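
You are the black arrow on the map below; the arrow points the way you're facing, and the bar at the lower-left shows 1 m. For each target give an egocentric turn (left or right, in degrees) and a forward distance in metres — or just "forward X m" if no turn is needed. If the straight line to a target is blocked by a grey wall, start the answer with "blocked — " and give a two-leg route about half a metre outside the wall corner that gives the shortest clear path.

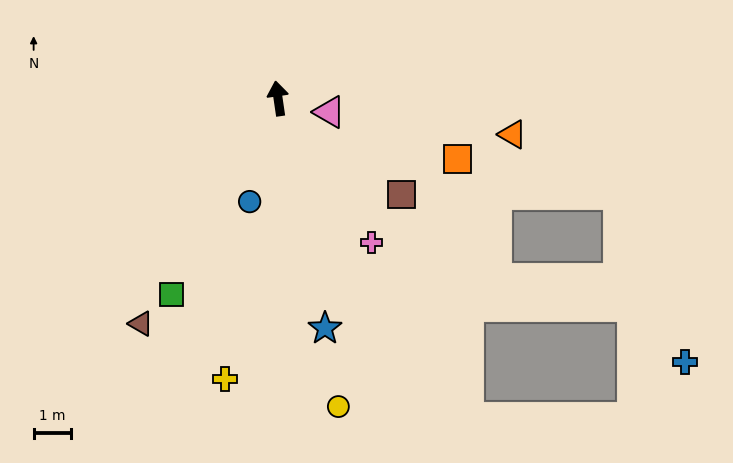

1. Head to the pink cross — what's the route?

turn right 155°, forward 4.5 m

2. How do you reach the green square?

turn left 143°, forward 5.9 m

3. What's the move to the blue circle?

turn left 156°, forward 2.8 m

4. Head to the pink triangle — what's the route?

turn right 113°, forward 1.4 m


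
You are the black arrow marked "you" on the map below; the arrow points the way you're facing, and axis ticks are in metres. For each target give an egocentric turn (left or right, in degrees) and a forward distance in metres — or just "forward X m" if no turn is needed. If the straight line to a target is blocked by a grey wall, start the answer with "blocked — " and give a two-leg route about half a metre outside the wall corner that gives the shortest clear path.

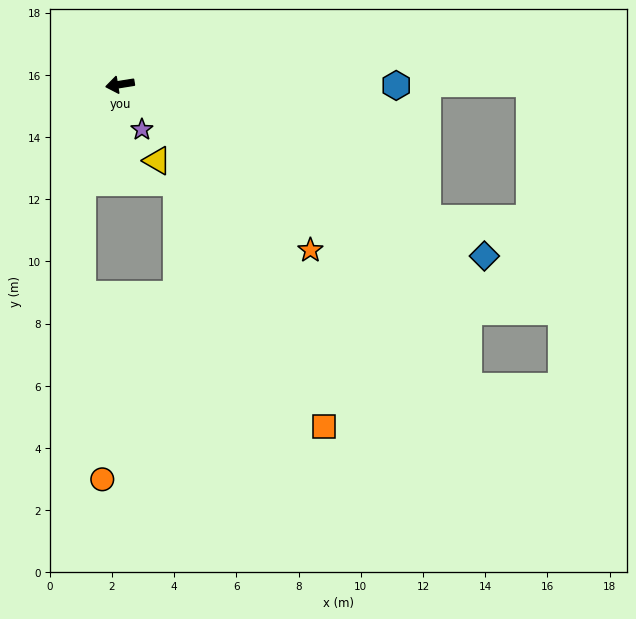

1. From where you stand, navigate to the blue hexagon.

turn left 171°, forward 8.9 m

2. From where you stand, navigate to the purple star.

turn left 107°, forward 1.6 m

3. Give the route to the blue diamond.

turn left 146°, forward 13.0 m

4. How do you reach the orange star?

turn left 130°, forward 8.1 m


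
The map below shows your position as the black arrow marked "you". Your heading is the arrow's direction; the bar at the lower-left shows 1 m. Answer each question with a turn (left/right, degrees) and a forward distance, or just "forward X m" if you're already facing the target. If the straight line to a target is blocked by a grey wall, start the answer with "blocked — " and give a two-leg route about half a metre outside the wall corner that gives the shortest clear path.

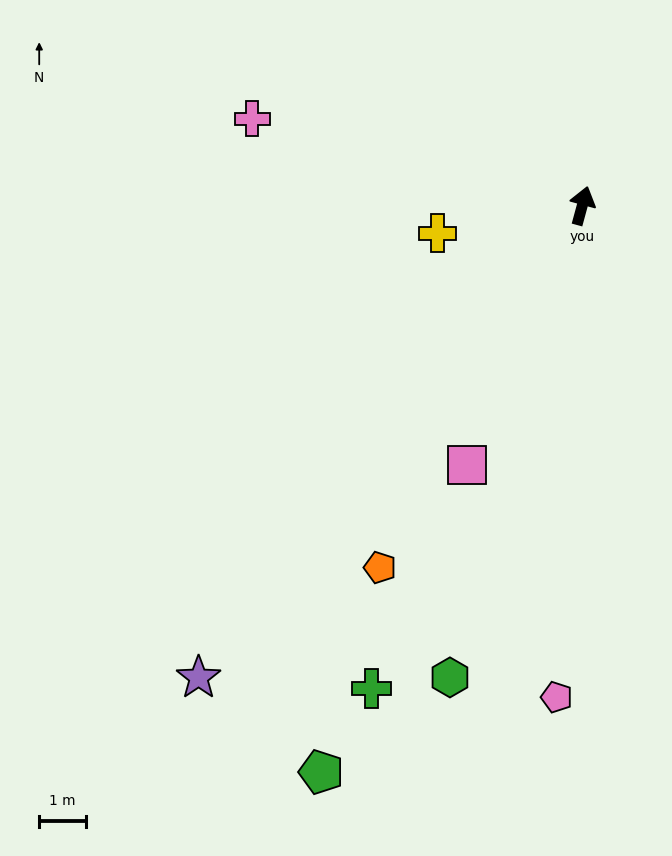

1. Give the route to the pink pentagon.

turn right 168°, forward 10.5 m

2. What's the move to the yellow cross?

turn left 116°, forward 3.1 m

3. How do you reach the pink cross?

turn left 90°, forward 7.3 m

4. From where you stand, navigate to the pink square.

turn left 171°, forward 6.0 m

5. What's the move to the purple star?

turn left 156°, forward 12.9 m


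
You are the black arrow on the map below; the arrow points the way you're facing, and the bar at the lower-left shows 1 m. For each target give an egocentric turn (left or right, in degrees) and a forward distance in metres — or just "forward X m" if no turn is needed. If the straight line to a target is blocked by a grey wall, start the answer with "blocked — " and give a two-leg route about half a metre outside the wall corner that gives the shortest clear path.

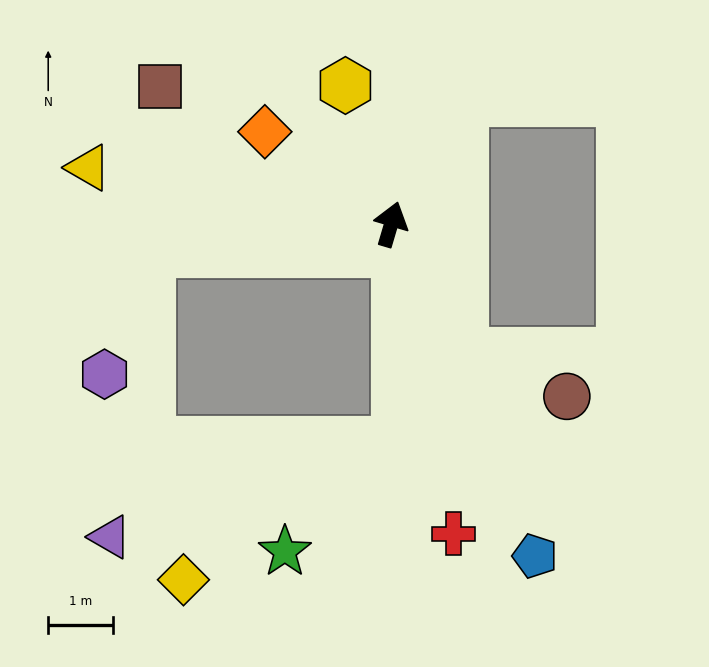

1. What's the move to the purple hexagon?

blocked — turn left 113°, forward 3.8 m, then turn left 64°, forward 2.0 m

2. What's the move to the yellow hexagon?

turn left 35°, forward 2.3 m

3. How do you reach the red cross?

turn right 152°, forward 4.9 m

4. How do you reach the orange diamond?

turn left 70°, forward 2.4 m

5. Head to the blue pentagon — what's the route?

turn right 140°, forward 5.6 m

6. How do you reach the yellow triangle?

turn left 96°, forward 4.8 m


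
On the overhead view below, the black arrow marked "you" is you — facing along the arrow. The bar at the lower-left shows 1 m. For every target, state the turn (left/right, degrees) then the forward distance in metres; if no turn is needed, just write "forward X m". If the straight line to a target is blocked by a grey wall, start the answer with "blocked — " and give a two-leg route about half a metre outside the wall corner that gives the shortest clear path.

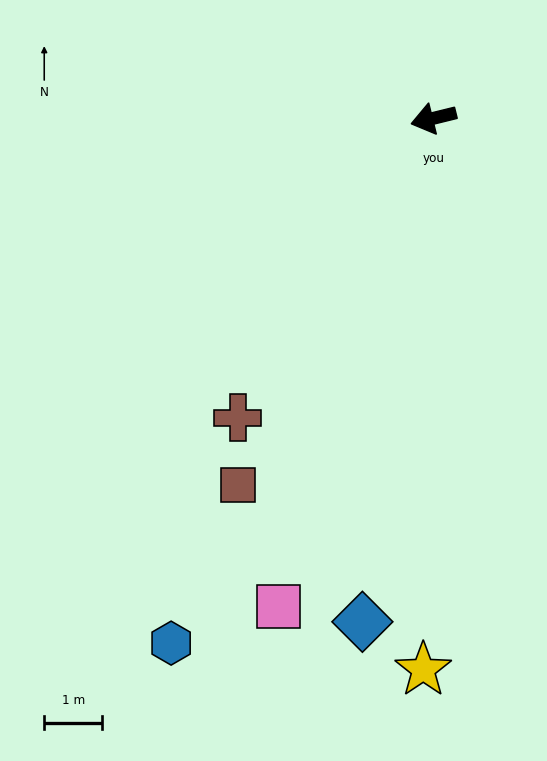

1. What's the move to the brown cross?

turn left 43°, forward 6.2 m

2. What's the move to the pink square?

turn left 59°, forward 8.9 m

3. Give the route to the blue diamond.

turn left 68°, forward 8.8 m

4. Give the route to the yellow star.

turn left 75°, forward 9.5 m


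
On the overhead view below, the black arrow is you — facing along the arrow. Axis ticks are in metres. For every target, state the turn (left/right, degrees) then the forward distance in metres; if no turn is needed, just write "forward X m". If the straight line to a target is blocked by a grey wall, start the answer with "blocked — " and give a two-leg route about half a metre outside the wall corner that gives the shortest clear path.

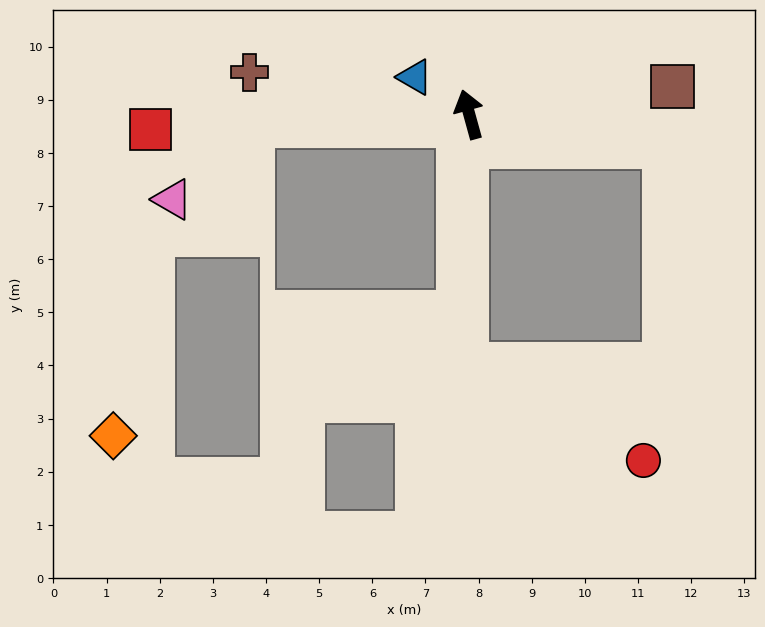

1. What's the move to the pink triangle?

blocked — turn left 78°, forward 4.1 m, then turn left 39°, forward 2.0 m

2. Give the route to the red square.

turn left 77°, forward 6.0 m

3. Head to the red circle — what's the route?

blocked — turn left 164°, forward 4.7 m, then turn left 62°, forward 3.8 m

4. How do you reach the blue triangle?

turn left 40°, forward 1.2 m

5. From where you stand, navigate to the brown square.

turn right 98°, forward 3.9 m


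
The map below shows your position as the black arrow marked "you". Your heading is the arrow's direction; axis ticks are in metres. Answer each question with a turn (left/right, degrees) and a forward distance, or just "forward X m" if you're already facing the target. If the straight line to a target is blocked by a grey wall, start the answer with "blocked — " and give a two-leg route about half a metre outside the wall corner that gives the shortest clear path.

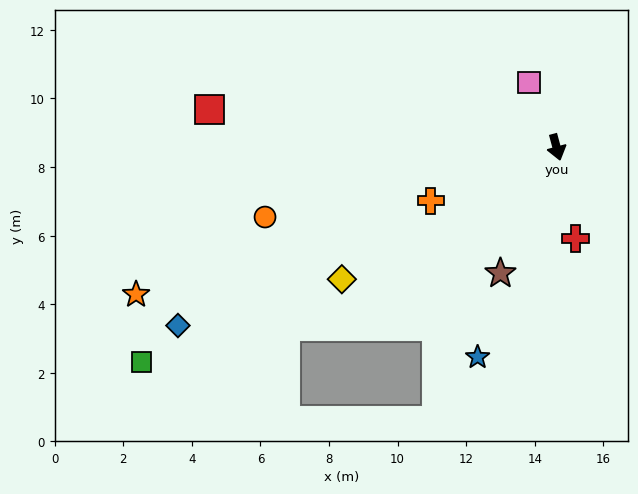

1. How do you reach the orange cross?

turn right 82°, forward 4.0 m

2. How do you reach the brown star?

turn right 39°, forward 4.0 m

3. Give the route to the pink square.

turn right 172°, forward 2.1 m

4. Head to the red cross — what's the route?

turn right 3°, forward 2.7 m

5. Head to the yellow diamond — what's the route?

turn right 73°, forward 7.3 m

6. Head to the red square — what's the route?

turn right 111°, forward 10.2 m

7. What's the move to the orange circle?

turn right 92°, forward 8.7 m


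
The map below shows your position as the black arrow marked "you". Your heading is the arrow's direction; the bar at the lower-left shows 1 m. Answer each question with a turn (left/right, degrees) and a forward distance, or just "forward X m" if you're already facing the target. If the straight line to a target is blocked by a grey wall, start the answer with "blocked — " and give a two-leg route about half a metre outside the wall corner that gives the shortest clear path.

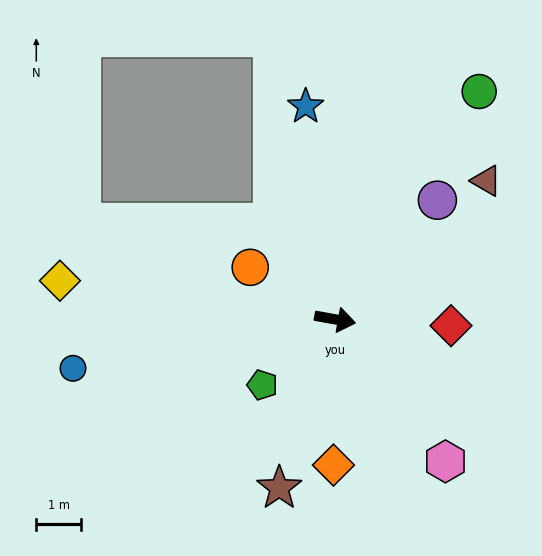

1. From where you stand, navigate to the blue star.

turn left 108°, forward 4.8 m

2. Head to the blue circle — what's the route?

turn right 159°, forward 5.9 m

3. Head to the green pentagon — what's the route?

turn right 128°, forward 2.2 m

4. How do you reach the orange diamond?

turn right 80°, forward 3.2 m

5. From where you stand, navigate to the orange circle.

turn left 159°, forward 2.2 m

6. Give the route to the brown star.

turn right 98°, forward 3.9 m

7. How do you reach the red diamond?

turn left 7°, forward 2.6 m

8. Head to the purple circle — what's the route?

turn left 60°, forward 3.5 m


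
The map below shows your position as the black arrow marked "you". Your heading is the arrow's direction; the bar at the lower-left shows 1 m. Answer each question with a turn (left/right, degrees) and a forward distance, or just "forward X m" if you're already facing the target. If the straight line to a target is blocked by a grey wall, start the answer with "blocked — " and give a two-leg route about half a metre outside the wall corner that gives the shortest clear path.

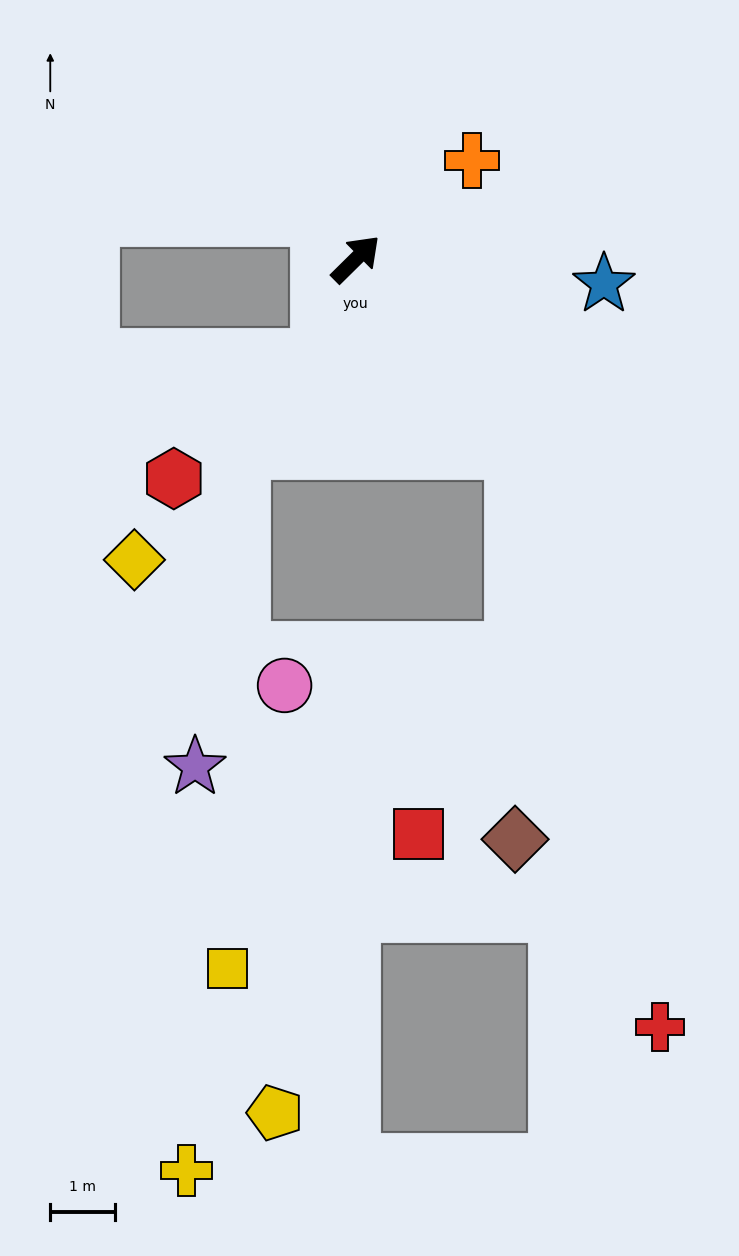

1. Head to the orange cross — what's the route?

turn right 4°, forward 2.3 m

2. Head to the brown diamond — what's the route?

blocked — turn right 96°, forward 3.8 m, then turn right 38°, forward 6.0 m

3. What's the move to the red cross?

blocked — turn right 96°, forward 3.8 m, then turn right 24°, forward 9.1 m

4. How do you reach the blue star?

turn right 50°, forward 3.8 m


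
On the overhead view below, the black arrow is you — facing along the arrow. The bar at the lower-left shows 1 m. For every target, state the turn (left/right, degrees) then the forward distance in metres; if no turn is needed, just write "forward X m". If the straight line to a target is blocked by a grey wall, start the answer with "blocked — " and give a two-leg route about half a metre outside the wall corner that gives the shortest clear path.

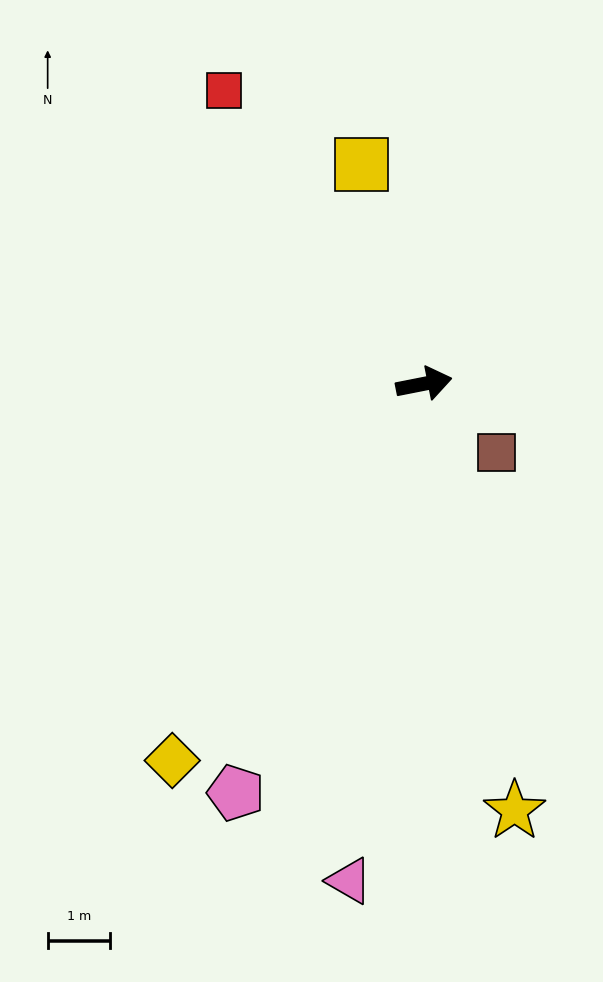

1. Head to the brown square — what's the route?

turn right 55°, forward 1.6 m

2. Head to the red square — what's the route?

turn left 113°, forward 5.7 m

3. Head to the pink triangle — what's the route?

turn right 110°, forward 8.0 m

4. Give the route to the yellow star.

turn right 89°, forward 7.0 m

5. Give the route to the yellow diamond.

turn right 135°, forward 7.2 m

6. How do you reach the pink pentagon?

turn right 126°, forward 7.2 m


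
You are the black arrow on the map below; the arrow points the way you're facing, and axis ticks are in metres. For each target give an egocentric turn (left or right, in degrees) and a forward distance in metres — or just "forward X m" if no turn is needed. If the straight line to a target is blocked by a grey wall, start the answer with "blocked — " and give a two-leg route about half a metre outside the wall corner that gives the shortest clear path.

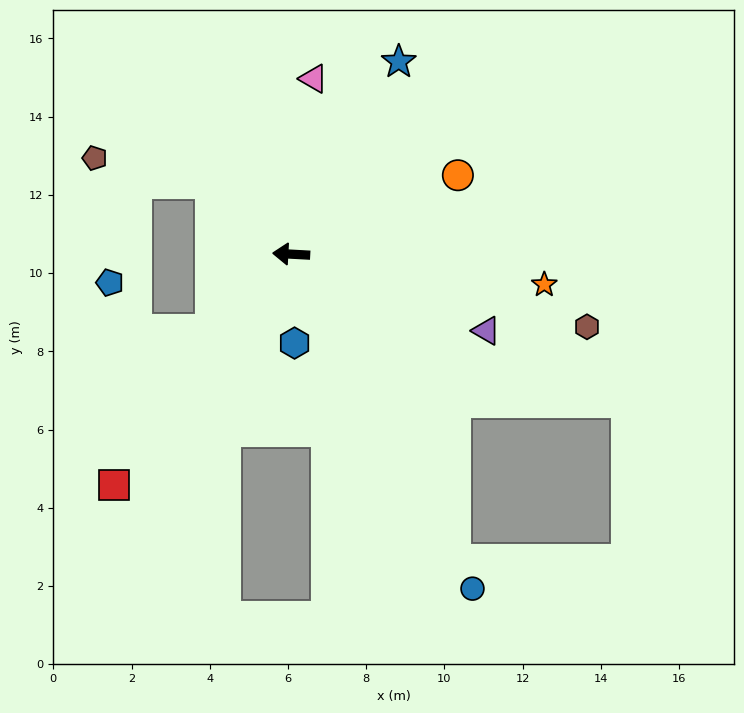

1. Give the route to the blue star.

turn right 116°, forward 5.6 m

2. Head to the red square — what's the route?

turn left 56°, forward 7.4 m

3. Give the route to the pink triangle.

turn right 94°, forward 4.5 m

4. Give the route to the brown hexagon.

turn left 169°, forward 7.8 m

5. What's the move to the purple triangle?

turn left 162°, forward 5.4 m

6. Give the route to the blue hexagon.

turn left 95°, forward 2.3 m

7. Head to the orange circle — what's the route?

turn right 152°, forward 4.7 m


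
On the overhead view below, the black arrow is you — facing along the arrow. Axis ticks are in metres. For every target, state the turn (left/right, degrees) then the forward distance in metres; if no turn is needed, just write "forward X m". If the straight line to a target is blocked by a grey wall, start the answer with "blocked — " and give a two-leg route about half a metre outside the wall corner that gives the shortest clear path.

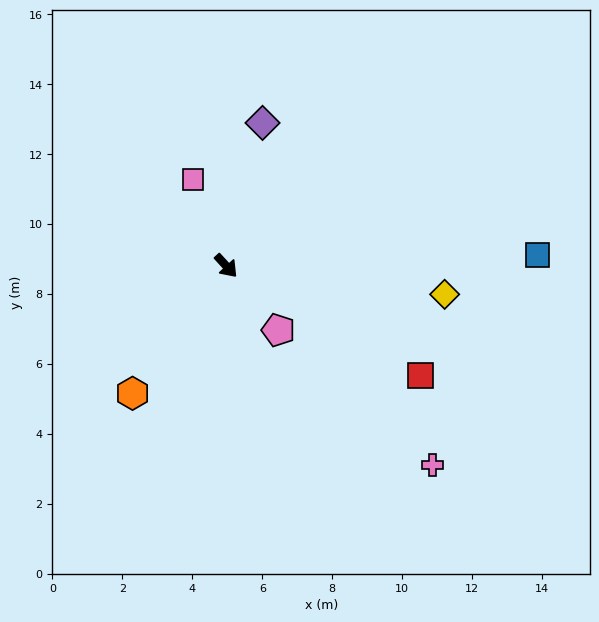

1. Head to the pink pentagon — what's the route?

turn right 3°, forward 2.4 m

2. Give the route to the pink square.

turn left 158°, forward 2.6 m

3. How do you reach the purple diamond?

turn left 123°, forward 4.2 m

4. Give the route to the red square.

turn left 18°, forward 6.4 m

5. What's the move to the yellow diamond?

turn left 40°, forward 6.3 m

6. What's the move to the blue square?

turn left 49°, forward 8.9 m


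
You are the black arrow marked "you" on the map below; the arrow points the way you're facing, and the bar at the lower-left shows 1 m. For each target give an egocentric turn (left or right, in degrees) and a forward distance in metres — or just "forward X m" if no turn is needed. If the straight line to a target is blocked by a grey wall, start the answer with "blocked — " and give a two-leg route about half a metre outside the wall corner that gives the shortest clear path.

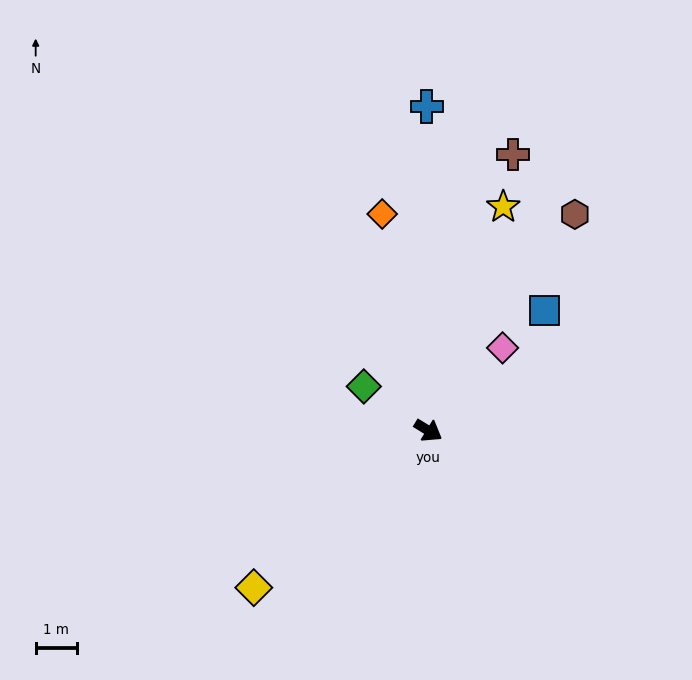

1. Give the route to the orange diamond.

turn left 134°, forward 5.3 m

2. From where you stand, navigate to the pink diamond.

turn left 80°, forward 2.7 m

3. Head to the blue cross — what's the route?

turn left 122°, forward 7.8 m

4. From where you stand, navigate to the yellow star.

turn left 103°, forward 5.7 m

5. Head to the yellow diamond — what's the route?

turn right 106°, forward 5.7 m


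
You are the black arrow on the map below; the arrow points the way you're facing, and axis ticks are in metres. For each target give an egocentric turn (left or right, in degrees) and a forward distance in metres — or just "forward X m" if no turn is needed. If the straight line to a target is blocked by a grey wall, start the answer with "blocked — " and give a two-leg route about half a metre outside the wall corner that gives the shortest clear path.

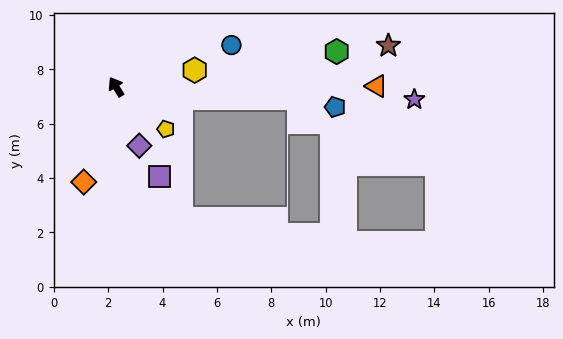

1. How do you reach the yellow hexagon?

turn right 110°, forward 3.0 m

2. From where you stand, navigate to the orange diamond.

turn left 130°, forward 3.7 m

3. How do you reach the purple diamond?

turn left 170°, forward 2.3 m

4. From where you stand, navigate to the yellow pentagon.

turn right 162°, forward 2.4 m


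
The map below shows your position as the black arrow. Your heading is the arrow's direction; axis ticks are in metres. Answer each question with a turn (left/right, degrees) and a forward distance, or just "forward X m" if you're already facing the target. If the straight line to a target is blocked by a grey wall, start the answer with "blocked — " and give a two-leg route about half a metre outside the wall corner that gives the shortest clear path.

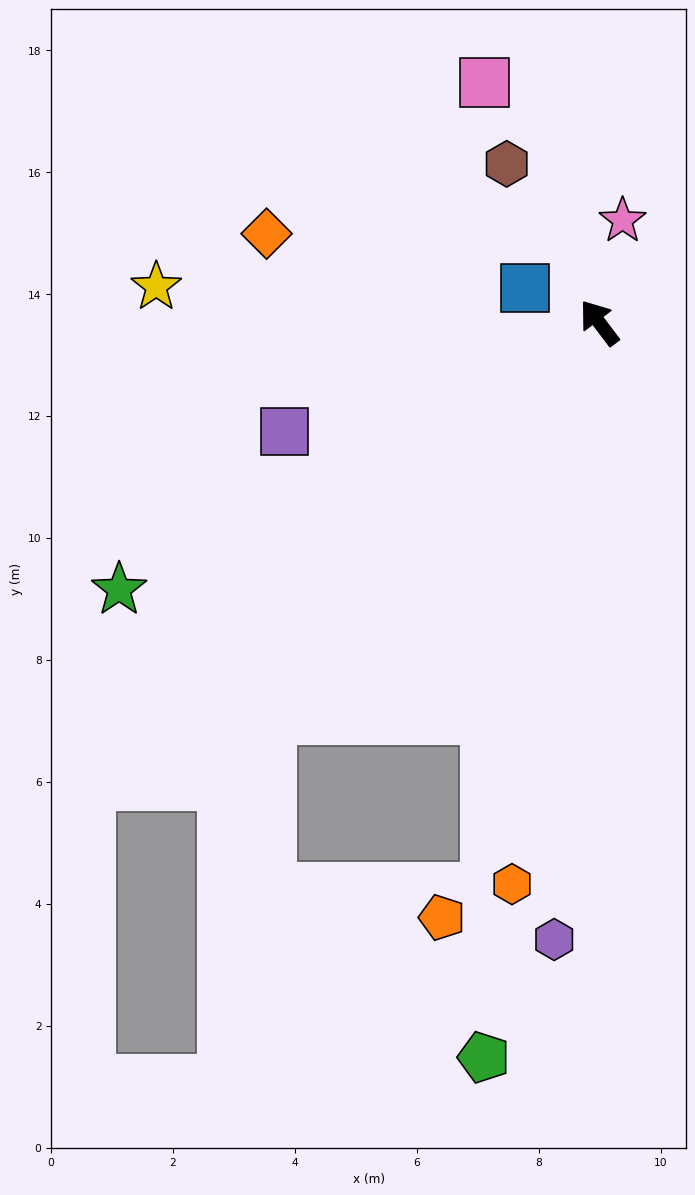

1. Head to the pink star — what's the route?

turn right 50°, forward 1.7 m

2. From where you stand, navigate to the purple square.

turn left 72°, forward 5.5 m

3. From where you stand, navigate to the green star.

turn left 82°, forward 9.0 m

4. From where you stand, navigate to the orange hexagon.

turn left 134°, forward 9.3 m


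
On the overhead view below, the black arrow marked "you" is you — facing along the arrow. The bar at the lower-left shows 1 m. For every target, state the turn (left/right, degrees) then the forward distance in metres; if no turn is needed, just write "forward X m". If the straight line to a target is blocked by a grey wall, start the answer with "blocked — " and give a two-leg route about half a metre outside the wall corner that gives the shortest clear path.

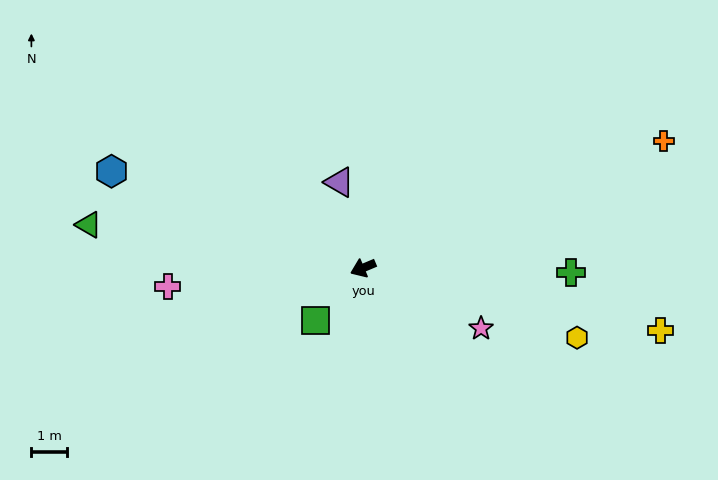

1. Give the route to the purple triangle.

turn right 97°, forward 2.5 m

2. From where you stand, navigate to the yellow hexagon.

turn left 139°, forward 6.4 m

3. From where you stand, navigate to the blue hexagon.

turn right 44°, forward 7.7 m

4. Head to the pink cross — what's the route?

turn right 17°, forward 5.6 m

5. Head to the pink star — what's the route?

turn left 130°, forward 3.8 m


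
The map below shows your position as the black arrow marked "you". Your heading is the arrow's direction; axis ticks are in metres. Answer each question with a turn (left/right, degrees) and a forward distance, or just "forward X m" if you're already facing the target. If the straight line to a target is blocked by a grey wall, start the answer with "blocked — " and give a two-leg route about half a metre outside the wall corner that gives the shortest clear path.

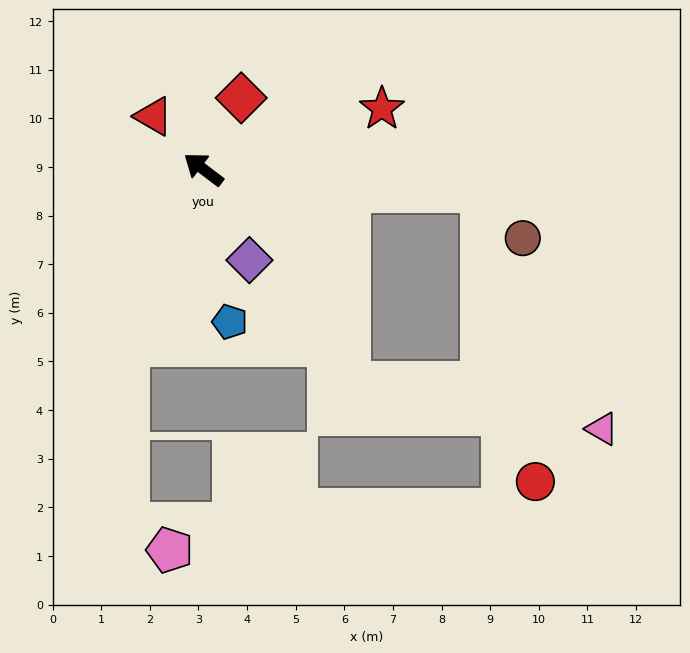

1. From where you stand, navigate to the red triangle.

turn right 10°, forward 1.5 m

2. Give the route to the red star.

turn right 124°, forward 3.9 m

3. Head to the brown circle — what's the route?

blocked — turn right 148°, forward 5.7 m, then turn right 43°, forward 1.3 m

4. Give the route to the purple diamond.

turn left 154°, forward 2.1 m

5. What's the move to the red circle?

blocked — turn right 148°, forward 5.7 m, then turn right 74°, forward 6.1 m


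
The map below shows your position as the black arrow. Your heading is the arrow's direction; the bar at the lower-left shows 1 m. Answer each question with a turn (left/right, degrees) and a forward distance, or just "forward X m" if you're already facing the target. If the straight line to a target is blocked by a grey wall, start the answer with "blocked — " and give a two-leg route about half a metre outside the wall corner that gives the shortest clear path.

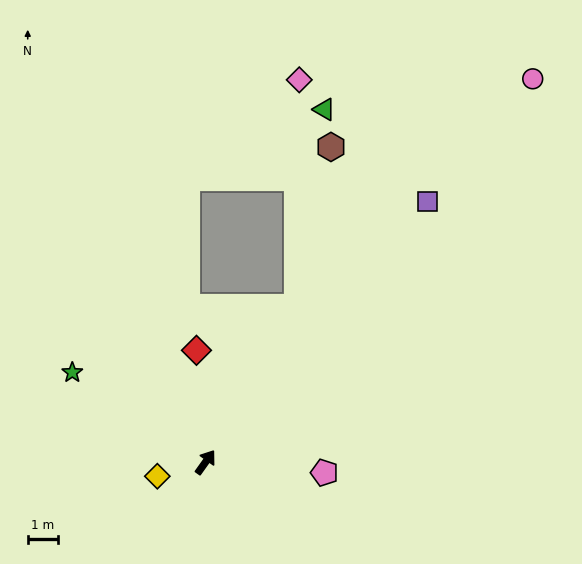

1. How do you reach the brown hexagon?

blocked — turn left 5°, forward 6.0 m, then turn left 18°, forward 5.4 m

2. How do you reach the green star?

turn left 92°, forward 5.3 m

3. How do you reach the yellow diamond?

turn left 142°, forward 1.7 m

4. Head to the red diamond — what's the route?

turn left 40°, forward 3.7 m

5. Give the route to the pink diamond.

blocked — turn left 5°, forward 6.0 m, then turn left 30°, forward 7.5 m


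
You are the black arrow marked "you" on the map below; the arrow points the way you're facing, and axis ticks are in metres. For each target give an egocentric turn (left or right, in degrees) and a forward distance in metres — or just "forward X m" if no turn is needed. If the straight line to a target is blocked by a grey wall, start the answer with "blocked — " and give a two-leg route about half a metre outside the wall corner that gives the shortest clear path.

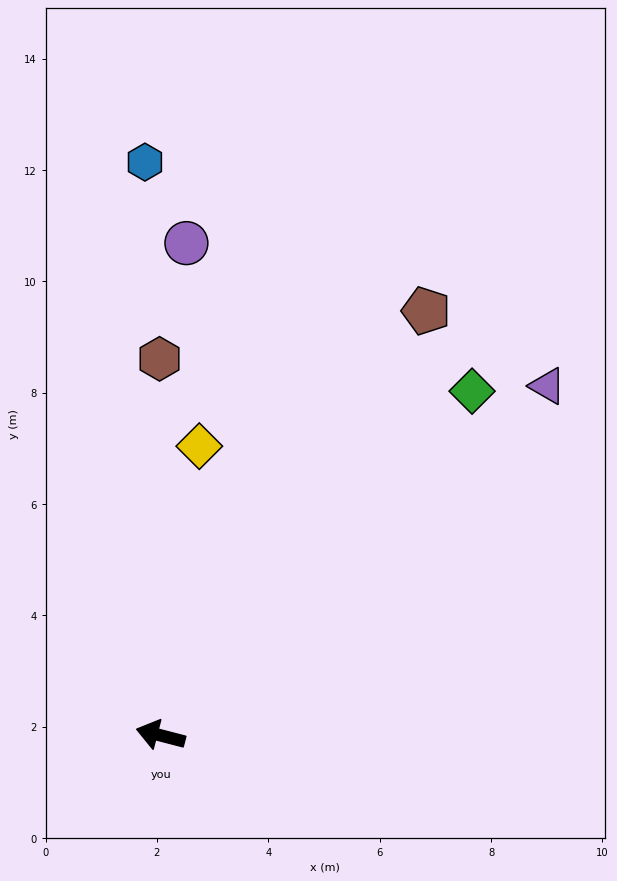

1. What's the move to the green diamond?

turn right 118°, forward 8.3 m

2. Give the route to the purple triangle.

turn right 123°, forward 9.4 m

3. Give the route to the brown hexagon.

turn right 75°, forward 6.8 m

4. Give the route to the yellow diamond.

turn right 83°, forward 5.2 m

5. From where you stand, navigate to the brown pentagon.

turn right 107°, forward 9.0 m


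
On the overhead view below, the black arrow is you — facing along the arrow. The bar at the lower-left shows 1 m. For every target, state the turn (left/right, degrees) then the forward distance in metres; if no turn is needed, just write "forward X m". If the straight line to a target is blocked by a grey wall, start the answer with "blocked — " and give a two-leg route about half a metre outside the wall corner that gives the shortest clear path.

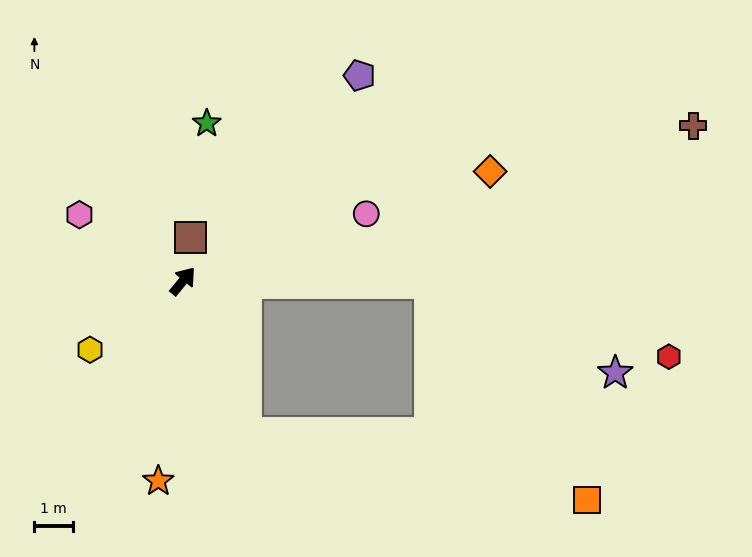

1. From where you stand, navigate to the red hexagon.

blocked — turn right 51°, forward 6.4 m, then turn right 17°, forward 6.4 m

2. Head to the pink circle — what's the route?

turn right 30°, forward 5.0 m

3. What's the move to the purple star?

blocked — turn right 51°, forward 6.4 m, then turn right 26°, forward 5.3 m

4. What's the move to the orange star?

turn right 148°, forward 5.2 m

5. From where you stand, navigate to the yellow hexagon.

turn left 166°, forward 3.0 m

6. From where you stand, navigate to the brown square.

turn left 29°, forward 1.1 m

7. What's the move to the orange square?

blocked — turn right 118°, forward 4.2 m, then turn left 56°, forward 9.0 m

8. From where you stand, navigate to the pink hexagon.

turn left 97°, forward 3.2 m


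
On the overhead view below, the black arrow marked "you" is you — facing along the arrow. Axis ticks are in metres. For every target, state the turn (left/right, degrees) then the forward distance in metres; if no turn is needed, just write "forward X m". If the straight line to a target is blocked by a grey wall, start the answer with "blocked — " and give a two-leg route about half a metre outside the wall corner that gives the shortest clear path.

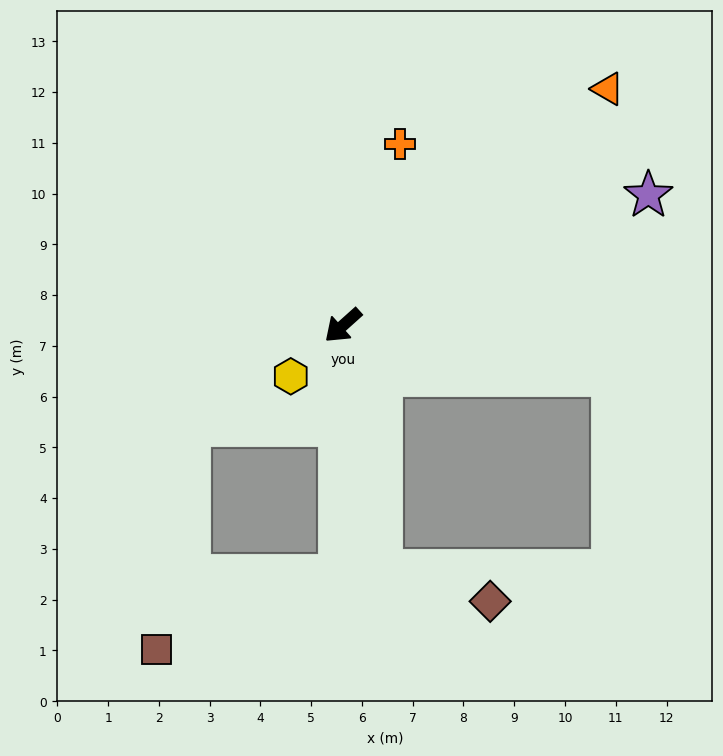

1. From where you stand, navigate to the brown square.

blocked — turn left 47°, forward 4.9 m, then turn right 67°, forward 3.9 m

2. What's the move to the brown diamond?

blocked — turn left 57°, forward 4.9 m, then turn left 65°, forward 2.2 m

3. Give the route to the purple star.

turn left 161°, forward 6.5 m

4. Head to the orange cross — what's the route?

turn right 149°, forward 3.8 m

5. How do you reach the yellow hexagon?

turn left 2°, forward 1.4 m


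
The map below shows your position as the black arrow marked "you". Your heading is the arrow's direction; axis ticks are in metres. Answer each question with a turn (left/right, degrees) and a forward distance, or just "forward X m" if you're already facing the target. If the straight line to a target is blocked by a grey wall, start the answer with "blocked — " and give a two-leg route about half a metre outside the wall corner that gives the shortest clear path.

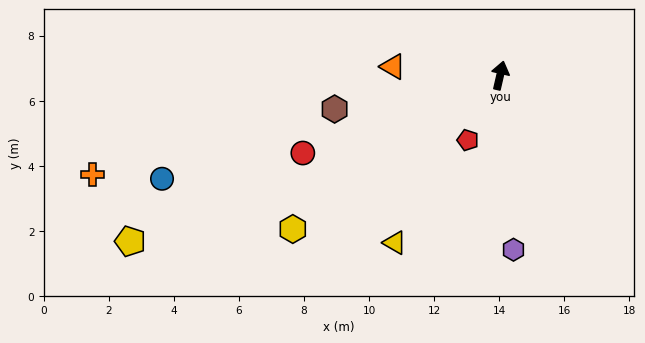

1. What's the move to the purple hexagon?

turn right 163°, forward 5.4 m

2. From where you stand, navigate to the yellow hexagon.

turn left 140°, forward 7.9 m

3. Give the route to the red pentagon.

turn left 166°, forward 2.2 m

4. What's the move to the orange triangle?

turn left 98°, forward 3.3 m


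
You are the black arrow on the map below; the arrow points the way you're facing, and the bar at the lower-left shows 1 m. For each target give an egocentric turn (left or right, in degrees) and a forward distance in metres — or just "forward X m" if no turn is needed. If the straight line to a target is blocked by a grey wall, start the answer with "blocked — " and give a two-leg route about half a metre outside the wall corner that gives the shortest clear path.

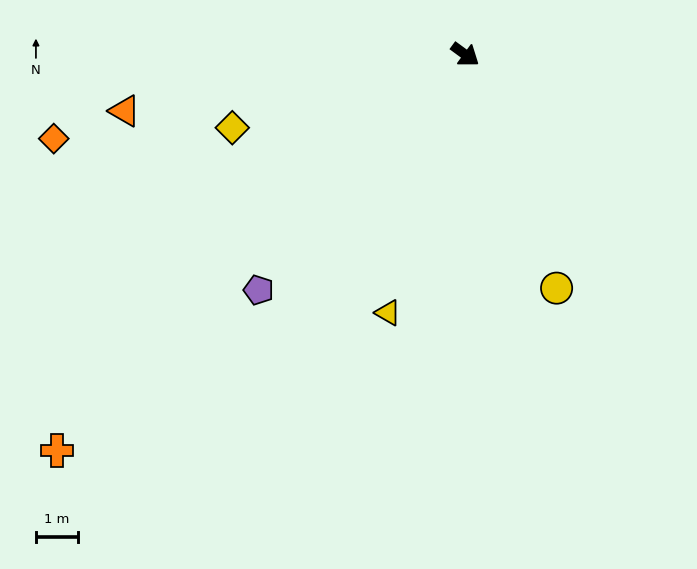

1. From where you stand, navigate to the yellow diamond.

turn right 126°, forward 5.8 m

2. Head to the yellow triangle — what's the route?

turn right 70°, forward 6.4 m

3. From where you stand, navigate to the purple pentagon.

turn right 95°, forward 7.4 m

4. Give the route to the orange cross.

turn right 100°, forward 13.4 m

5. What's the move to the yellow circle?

turn right 32°, forward 5.9 m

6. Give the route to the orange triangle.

turn right 134°, forward 8.1 m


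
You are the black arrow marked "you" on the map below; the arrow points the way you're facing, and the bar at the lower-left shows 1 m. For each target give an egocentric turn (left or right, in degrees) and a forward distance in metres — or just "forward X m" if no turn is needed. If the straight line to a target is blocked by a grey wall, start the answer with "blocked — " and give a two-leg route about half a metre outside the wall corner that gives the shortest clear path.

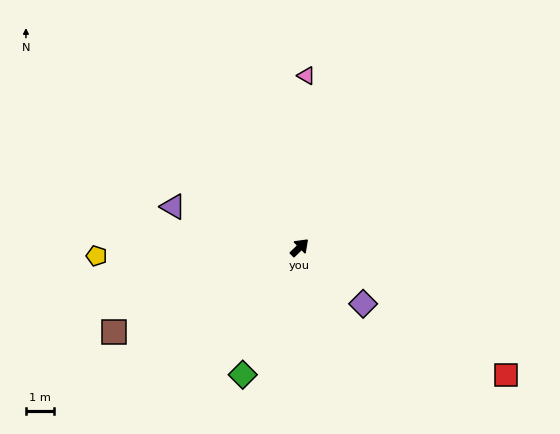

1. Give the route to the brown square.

turn left 160°, forward 7.3 m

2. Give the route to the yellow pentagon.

turn left 138°, forward 7.2 m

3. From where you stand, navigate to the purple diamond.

turn right 86°, forward 3.0 m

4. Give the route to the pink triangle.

turn left 44°, forward 6.1 m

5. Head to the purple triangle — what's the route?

turn left 118°, forward 4.7 m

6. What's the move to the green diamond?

turn right 158°, forward 5.0 m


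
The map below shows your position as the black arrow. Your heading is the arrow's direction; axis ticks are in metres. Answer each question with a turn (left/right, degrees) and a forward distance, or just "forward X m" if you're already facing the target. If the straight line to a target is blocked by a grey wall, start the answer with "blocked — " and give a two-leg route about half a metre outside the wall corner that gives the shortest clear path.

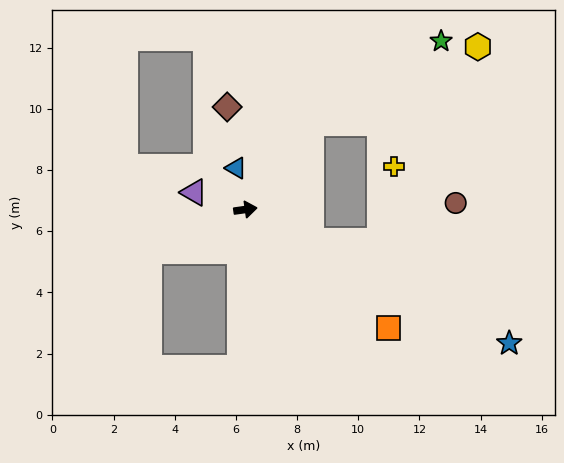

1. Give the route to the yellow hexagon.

blocked — turn left 45°, forward 3.6 m, then turn right 28°, forward 6.0 m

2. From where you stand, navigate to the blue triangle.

turn left 95°, forward 1.4 m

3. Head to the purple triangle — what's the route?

turn left 154°, forward 1.8 m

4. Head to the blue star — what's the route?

turn right 35°, forward 9.7 m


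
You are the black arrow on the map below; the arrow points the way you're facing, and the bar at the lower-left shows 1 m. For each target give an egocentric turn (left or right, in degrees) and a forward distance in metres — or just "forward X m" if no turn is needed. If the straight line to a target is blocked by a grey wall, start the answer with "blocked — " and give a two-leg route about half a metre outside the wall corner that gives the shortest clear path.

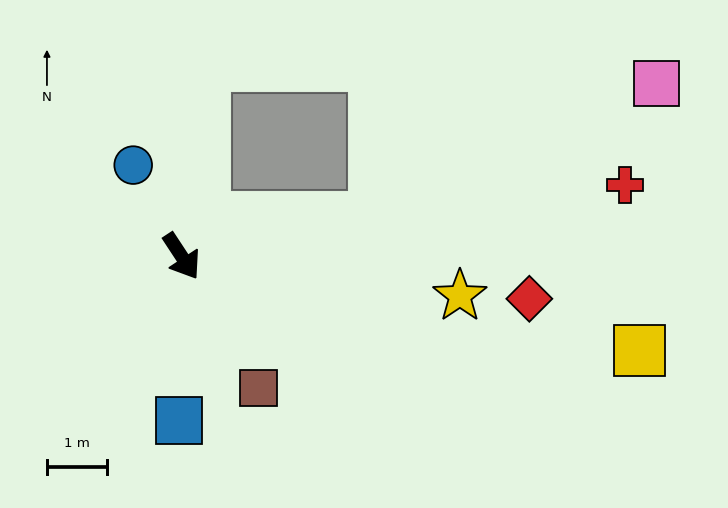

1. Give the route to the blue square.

turn right 34°, forward 2.7 m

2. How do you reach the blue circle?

turn left 175°, forward 1.7 m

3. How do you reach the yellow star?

turn left 49°, forward 4.6 m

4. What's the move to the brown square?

turn right 3°, forward 2.5 m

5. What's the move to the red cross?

turn left 66°, forward 7.4 m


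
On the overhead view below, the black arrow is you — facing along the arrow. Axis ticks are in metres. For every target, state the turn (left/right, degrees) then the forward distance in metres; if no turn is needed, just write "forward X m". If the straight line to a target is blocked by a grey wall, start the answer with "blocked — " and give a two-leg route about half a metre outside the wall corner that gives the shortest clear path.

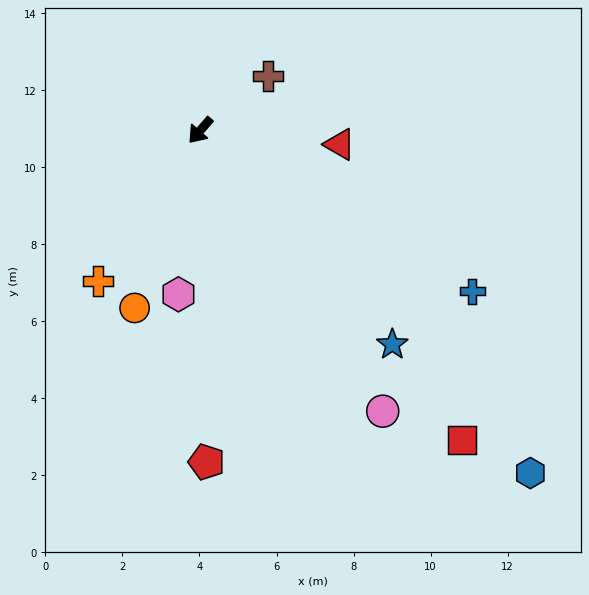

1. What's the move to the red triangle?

turn left 125°, forward 3.6 m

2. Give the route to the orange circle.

turn left 21°, forward 4.9 m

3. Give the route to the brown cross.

turn left 170°, forward 2.2 m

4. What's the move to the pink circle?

turn left 74°, forward 8.7 m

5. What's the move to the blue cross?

turn left 100°, forward 8.2 m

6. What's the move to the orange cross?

turn left 7°, forward 4.7 m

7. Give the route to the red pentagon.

turn left 42°, forward 8.6 m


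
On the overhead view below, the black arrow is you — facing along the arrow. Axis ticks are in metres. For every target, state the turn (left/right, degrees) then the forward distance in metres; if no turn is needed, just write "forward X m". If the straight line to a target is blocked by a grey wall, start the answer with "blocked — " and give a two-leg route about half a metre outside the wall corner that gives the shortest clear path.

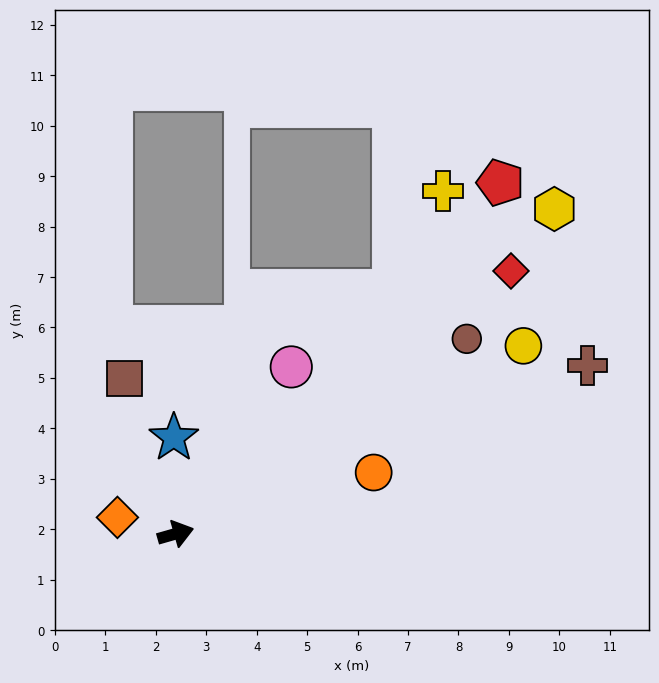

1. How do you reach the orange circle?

forward 4.1 m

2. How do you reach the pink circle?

turn left 39°, forward 4.0 m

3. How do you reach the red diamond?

turn left 22°, forward 8.4 m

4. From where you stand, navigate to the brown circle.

turn left 18°, forward 6.9 m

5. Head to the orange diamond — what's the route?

turn left 148°, forward 1.2 m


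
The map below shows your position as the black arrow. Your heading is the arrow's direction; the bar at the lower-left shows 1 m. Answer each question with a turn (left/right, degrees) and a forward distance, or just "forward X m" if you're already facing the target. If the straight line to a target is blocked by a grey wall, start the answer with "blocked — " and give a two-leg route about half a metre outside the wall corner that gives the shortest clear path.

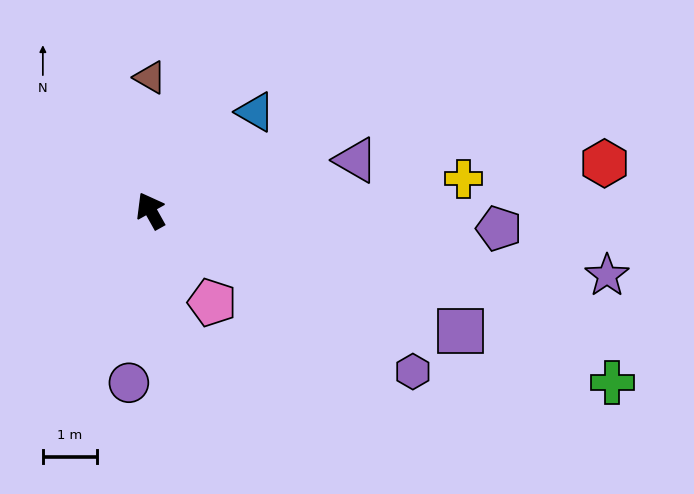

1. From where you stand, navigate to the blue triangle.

turn right 76°, forward 2.7 m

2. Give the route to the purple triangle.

turn right 105°, forward 3.9 m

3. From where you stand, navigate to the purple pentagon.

turn right 122°, forward 6.4 m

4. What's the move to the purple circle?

turn left 144°, forward 3.2 m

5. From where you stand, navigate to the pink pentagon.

turn right 175°, forward 2.0 m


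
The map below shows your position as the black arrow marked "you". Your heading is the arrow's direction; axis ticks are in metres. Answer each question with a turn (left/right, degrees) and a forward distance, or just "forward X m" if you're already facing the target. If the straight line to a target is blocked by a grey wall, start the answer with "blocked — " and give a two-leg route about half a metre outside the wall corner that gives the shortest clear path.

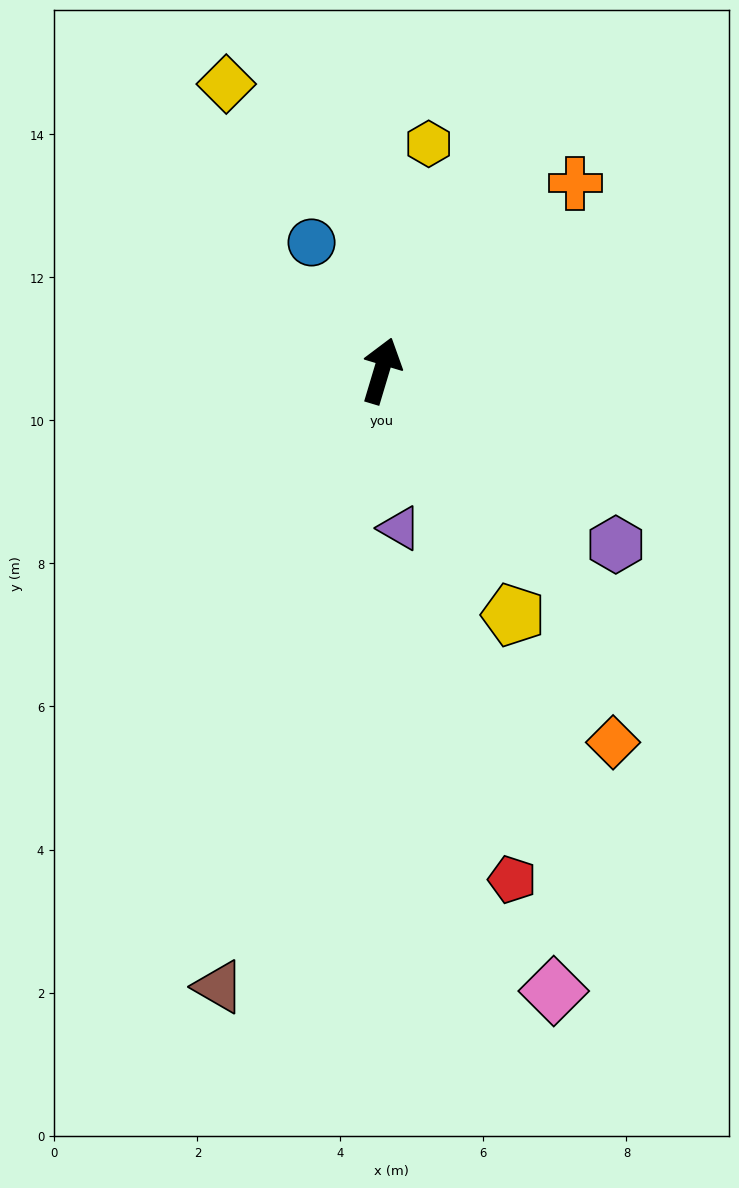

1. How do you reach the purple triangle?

turn right 157°, forward 2.2 m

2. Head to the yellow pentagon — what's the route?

turn right 135°, forward 3.9 m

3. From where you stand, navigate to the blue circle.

turn left 45°, forward 2.0 m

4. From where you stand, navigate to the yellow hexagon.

turn left 5°, forward 3.2 m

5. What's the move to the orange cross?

turn right 29°, forward 3.8 m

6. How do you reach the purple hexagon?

turn right 110°, forward 4.1 m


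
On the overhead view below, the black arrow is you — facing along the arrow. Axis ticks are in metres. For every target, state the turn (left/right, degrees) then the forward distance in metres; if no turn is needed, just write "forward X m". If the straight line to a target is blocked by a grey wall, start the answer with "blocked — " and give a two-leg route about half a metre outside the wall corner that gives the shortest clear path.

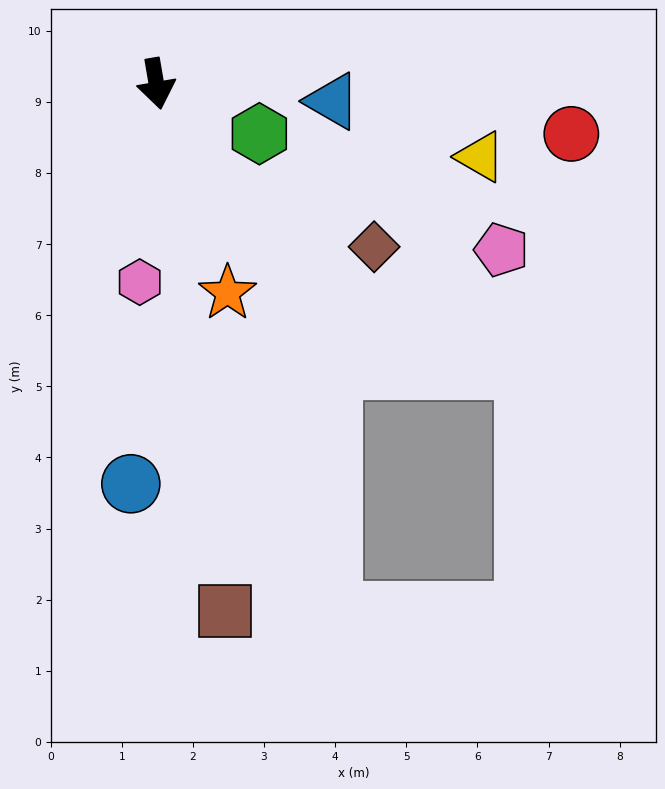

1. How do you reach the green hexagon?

turn left 54°, forward 1.6 m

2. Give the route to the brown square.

turn right 2°, forward 7.5 m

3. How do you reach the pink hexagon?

turn right 15°, forward 2.8 m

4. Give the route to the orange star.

turn left 9°, forward 3.1 m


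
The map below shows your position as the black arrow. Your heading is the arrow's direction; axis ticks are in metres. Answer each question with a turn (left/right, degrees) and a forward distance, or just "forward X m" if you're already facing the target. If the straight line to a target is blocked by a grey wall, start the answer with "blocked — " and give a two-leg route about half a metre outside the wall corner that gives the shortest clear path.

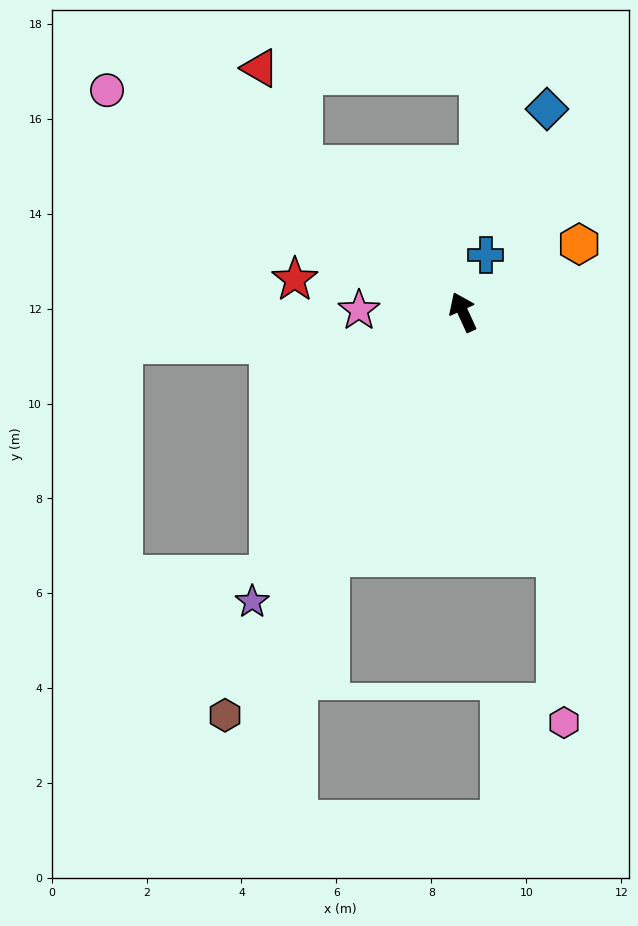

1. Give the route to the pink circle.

turn left 33°, forward 8.8 m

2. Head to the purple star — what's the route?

turn left 119°, forward 7.5 m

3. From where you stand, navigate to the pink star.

turn left 64°, forward 2.2 m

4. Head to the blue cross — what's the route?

turn right 46°, forward 1.3 m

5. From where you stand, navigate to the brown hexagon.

turn left 125°, forward 9.9 m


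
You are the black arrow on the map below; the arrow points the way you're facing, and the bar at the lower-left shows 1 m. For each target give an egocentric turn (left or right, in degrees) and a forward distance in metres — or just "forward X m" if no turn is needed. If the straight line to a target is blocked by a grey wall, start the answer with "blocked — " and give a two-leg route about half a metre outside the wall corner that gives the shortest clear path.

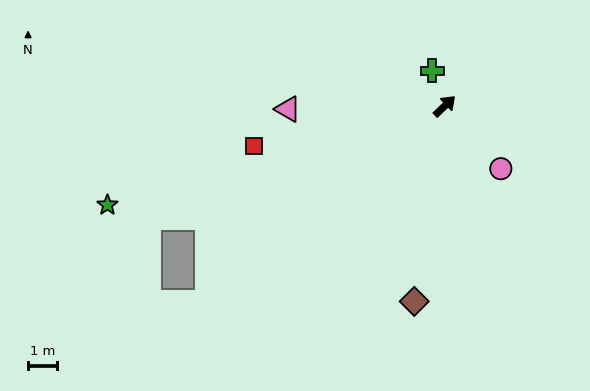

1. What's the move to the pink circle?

turn right 92°, forward 2.9 m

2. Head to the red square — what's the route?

turn left 148°, forward 6.7 m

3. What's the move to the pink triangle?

turn left 137°, forward 5.4 m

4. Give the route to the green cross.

turn left 66°, forward 1.3 m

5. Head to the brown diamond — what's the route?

turn right 143°, forward 6.8 m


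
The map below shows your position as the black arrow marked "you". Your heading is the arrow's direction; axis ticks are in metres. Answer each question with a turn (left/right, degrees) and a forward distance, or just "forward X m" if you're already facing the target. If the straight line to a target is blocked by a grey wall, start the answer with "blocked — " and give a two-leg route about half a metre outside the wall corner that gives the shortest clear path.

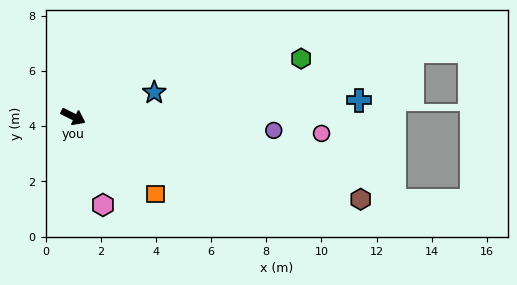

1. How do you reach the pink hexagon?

turn right 45°, forward 3.4 m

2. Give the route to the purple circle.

turn left 23°, forward 7.3 m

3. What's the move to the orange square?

turn right 17°, forward 4.1 m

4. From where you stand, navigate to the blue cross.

turn left 30°, forward 10.4 m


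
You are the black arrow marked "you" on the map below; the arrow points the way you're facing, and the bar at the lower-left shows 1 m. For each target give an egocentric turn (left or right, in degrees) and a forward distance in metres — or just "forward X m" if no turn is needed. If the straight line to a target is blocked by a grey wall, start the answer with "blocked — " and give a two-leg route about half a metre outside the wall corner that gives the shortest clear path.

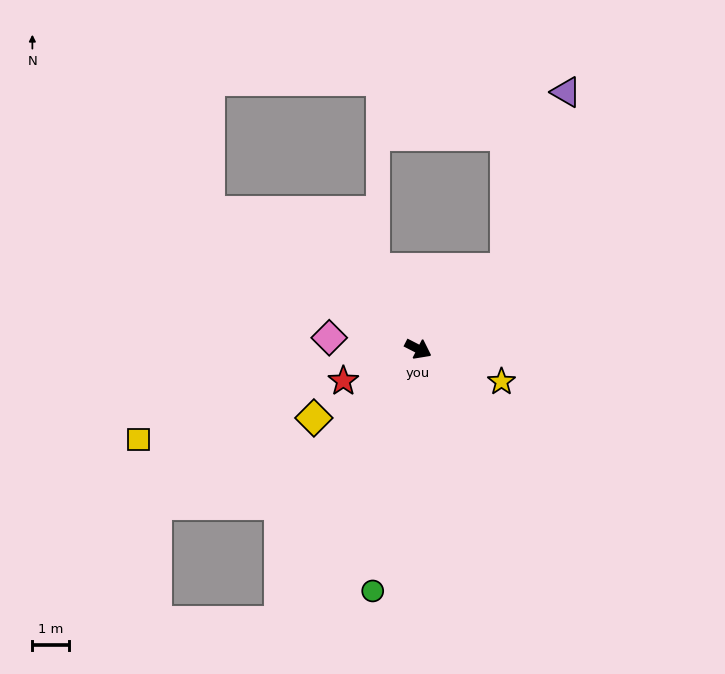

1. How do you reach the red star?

turn right 130°, forward 2.2 m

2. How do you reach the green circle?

turn right 73°, forward 6.8 m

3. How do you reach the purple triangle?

blocked — turn left 70°, forward 3.3 m, then turn left 28°, forward 5.1 m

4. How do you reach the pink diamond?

turn right 160°, forward 2.5 m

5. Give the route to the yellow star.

turn left 6°, forward 2.5 m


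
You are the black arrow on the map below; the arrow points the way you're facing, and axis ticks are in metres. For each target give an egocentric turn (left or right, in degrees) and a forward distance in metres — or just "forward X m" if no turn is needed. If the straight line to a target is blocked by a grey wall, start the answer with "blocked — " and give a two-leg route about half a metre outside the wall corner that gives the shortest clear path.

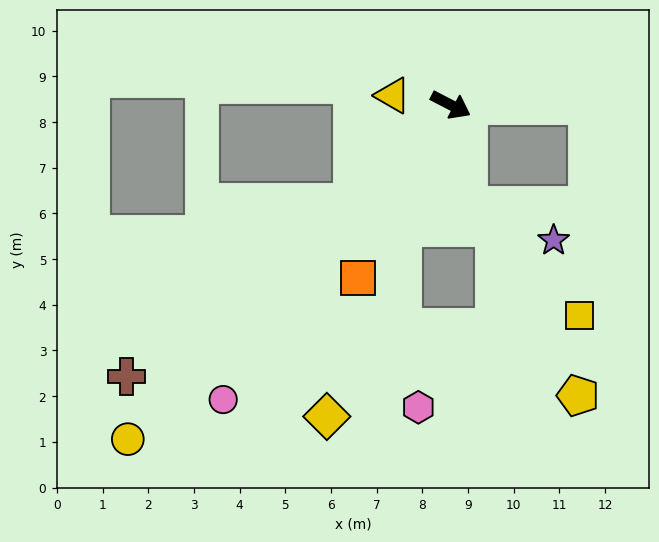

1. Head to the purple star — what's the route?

blocked — turn right 53°, forward 2.2 m, then turn left 58°, forward 2.0 m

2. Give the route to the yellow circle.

turn right 107°, forward 10.2 m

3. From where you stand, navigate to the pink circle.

turn right 100°, forward 8.1 m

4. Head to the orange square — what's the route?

turn right 91°, forward 4.3 m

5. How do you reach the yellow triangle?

turn right 162°, forward 1.3 m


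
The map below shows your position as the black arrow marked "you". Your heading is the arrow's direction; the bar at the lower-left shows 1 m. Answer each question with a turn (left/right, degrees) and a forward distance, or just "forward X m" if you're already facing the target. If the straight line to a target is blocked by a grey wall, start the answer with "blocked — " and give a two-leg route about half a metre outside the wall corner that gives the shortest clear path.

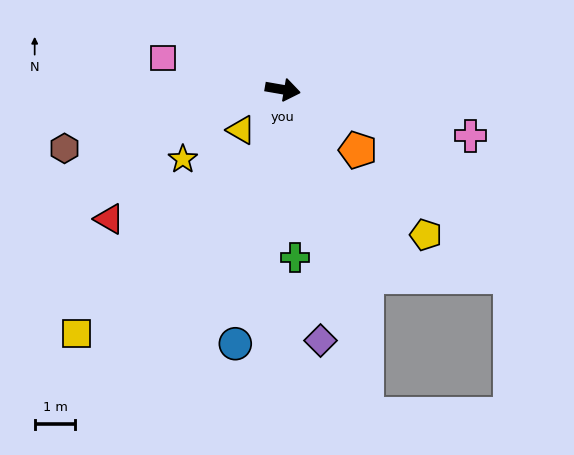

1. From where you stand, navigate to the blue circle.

turn right 91°, forward 6.4 m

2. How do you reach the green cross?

turn right 76°, forward 4.2 m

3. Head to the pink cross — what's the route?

turn right 4°, forward 4.8 m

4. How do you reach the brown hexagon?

turn right 155°, forward 5.6 m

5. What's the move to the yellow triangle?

turn right 126°, forward 1.4 m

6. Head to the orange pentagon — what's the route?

turn right 29°, forward 2.4 m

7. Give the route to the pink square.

turn left 175°, forward 3.1 m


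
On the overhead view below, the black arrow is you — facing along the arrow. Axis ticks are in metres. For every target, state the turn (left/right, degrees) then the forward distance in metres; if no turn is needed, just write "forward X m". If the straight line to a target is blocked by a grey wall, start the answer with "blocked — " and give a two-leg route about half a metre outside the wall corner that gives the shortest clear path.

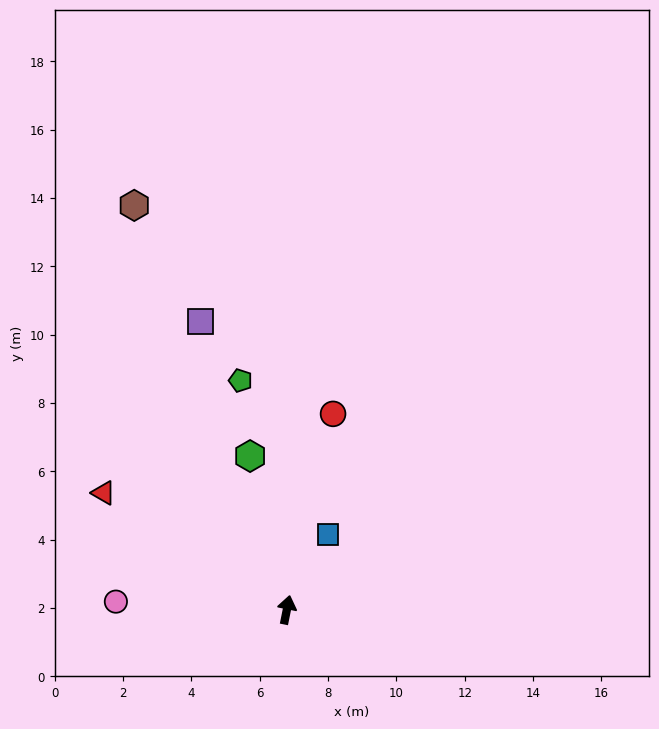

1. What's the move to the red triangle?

turn left 69°, forward 6.4 m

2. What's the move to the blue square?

turn right 17°, forward 2.5 m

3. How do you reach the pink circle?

turn left 99°, forward 5.0 m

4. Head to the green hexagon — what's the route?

turn left 25°, forward 4.6 m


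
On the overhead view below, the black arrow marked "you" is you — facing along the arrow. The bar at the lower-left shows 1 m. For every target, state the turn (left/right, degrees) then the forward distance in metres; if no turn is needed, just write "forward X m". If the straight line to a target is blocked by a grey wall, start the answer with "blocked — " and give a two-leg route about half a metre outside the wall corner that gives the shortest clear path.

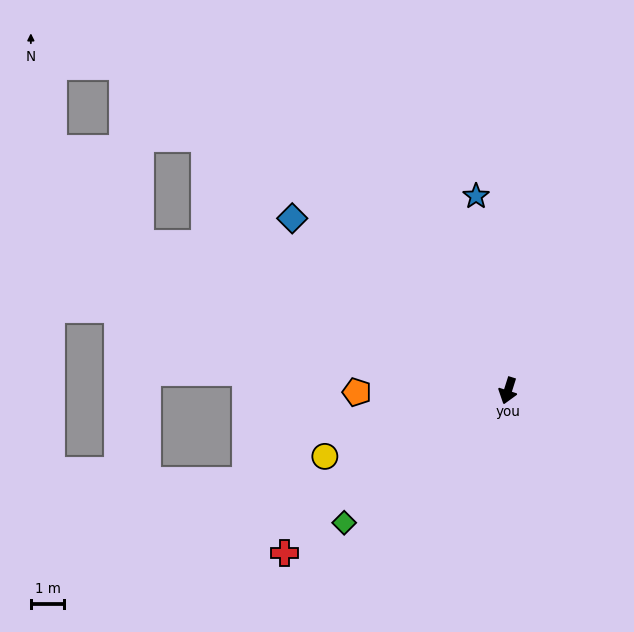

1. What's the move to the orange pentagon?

turn right 72°, forward 4.5 m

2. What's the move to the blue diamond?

turn right 111°, forward 8.3 m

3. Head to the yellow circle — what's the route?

turn right 53°, forward 5.8 m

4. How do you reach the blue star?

turn right 153°, forward 5.9 m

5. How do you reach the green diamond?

turn right 34°, forward 6.3 m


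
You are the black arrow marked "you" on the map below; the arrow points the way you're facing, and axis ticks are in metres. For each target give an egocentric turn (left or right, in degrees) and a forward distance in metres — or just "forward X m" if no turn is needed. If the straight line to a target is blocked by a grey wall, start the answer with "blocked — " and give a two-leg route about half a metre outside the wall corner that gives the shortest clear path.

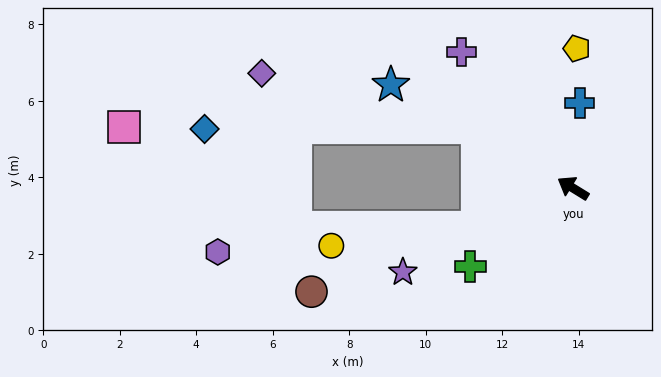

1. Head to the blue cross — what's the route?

turn right 63°, forward 2.2 m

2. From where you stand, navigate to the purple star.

turn left 58°, forward 5.0 m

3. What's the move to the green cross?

turn left 69°, forward 3.4 m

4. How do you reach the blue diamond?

blocked — forward 3.0 m, then turn left 32°, forward 7.1 m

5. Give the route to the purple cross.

turn right 19°, forward 4.6 m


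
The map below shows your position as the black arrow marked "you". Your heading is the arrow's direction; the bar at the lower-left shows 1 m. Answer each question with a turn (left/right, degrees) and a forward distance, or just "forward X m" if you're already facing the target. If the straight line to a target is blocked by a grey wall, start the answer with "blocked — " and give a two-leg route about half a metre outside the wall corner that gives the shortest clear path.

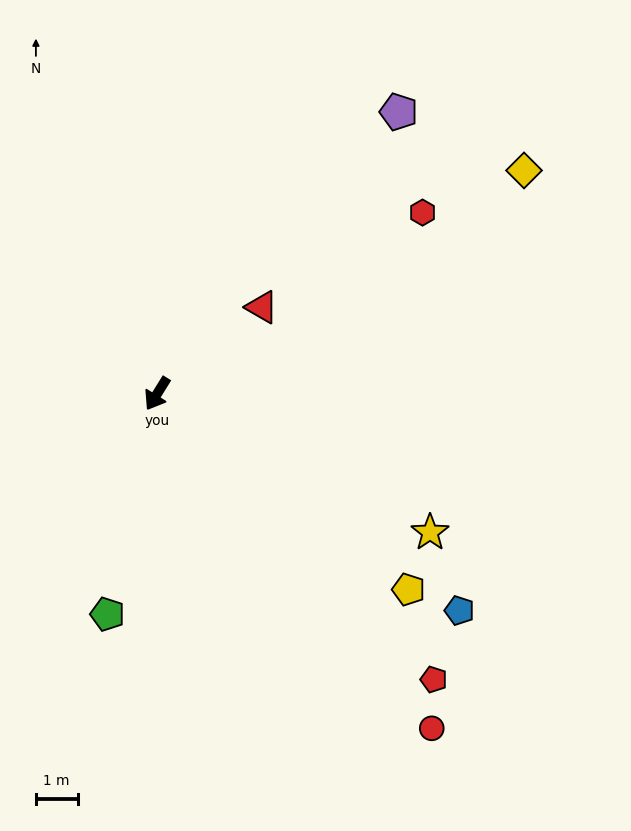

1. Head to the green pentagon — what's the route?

turn left 19°, forward 5.4 m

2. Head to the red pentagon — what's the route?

turn left 76°, forward 9.5 m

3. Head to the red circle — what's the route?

turn left 71°, forward 10.4 m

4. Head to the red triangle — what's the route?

turn left 161°, forward 3.3 m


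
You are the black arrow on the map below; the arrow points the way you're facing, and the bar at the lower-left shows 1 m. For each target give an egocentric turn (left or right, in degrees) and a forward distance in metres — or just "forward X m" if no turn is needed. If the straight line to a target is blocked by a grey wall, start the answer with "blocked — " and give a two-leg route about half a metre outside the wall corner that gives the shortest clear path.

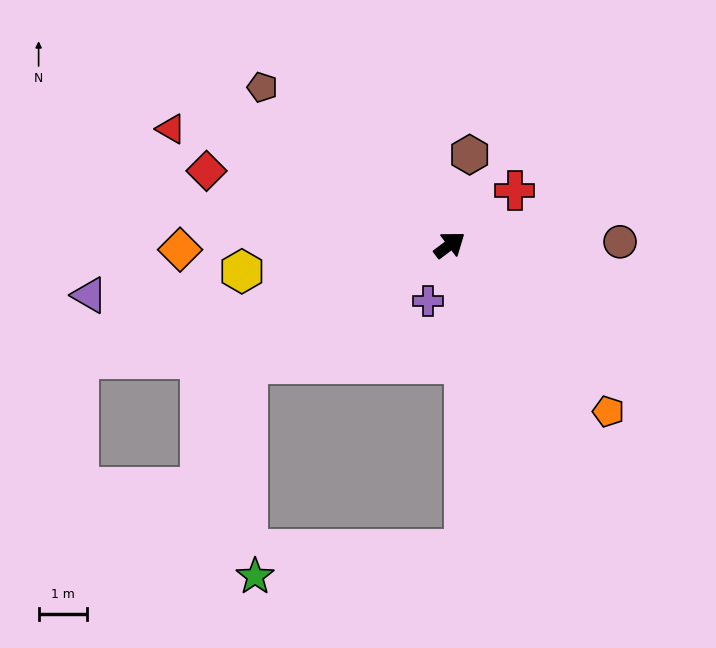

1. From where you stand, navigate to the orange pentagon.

turn right 83°, forward 4.8 m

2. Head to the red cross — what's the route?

turn left 3°, forward 1.8 m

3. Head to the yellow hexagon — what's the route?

turn left 150°, forward 4.4 m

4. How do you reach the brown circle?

turn right 36°, forward 3.6 m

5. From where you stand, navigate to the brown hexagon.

turn left 41°, forward 1.9 m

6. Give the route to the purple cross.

turn right 148°, forward 1.3 m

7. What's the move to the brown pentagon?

turn left 103°, forward 5.1 m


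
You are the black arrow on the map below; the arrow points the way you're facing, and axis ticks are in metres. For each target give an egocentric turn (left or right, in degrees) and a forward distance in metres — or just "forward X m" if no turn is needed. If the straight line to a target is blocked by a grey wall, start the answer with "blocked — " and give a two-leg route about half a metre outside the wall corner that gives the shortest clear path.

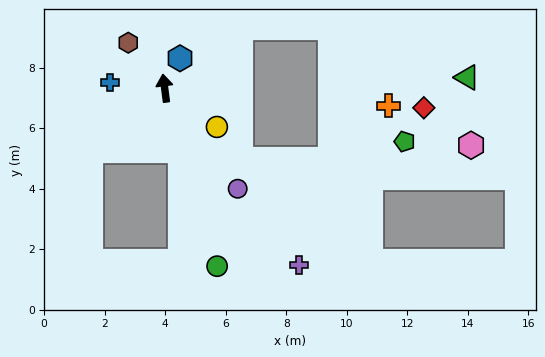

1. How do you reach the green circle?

turn right 171°, forward 6.1 m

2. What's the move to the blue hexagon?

turn right 35°, forward 1.1 m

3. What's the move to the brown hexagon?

turn left 31°, forward 1.9 m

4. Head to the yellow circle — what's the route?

turn right 134°, forward 2.2 m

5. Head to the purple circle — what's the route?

turn right 151°, forward 4.1 m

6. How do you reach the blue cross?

turn left 77°, forward 1.8 m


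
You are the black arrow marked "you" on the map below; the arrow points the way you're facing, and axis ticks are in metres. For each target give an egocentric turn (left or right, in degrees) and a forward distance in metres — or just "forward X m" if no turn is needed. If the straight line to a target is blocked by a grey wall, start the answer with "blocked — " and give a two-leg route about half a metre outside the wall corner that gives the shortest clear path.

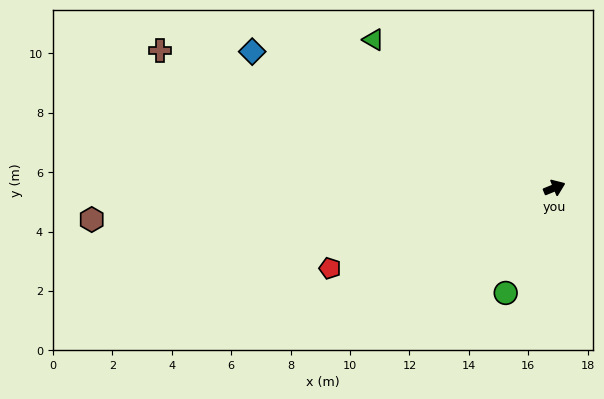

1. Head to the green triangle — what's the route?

turn left 118°, forward 7.9 m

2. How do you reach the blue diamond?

turn left 133°, forward 11.2 m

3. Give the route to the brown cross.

turn left 138°, forward 14.1 m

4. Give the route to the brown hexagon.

turn left 162°, forward 15.6 m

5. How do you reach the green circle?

turn right 137°, forward 3.9 m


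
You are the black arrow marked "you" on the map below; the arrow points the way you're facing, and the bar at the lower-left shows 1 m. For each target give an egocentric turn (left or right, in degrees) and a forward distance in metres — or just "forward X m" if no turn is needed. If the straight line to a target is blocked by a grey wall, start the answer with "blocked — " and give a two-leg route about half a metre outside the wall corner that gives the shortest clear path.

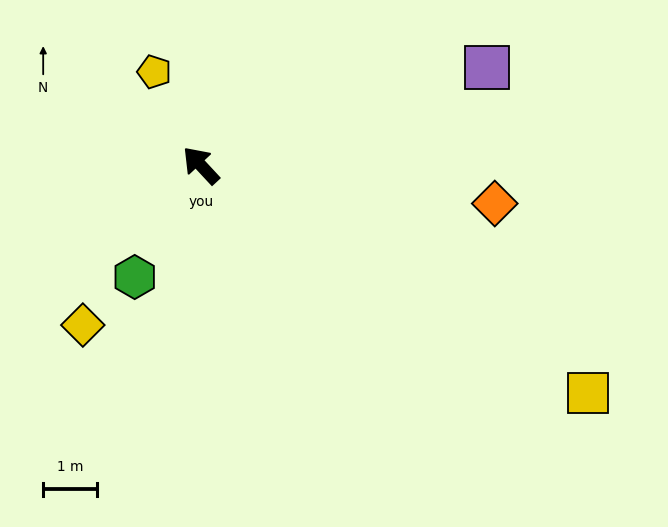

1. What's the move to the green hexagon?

turn left 107°, forward 2.4 m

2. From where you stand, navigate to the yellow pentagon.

turn right 16°, forward 1.9 m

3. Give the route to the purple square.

turn right 114°, forward 5.6 m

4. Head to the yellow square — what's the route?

turn right 163°, forward 8.4 m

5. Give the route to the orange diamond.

turn right 140°, forward 5.5 m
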